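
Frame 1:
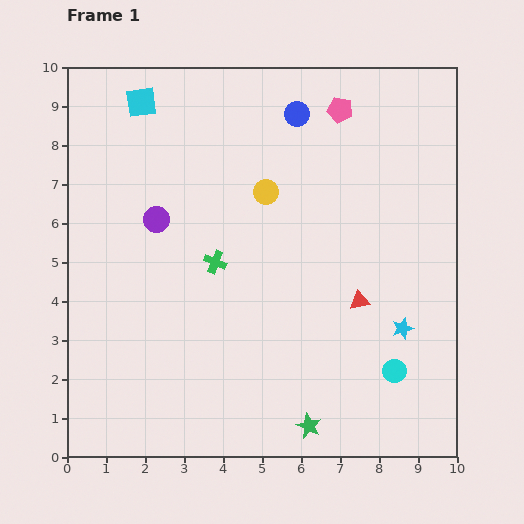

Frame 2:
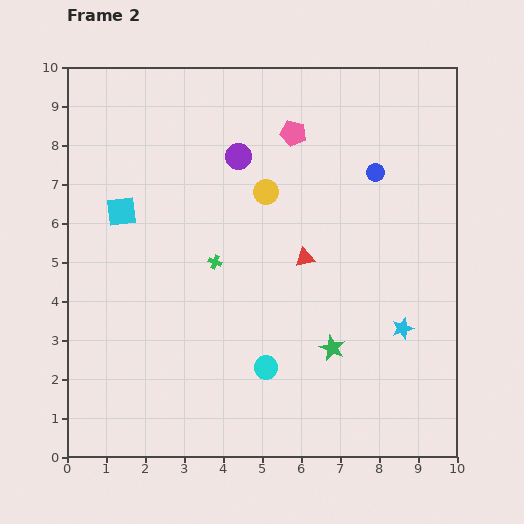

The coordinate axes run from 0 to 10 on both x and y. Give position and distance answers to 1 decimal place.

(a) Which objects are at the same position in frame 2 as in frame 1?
the yellow circle, the cyan star, the green cross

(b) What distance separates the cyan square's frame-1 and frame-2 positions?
2.8

The cyan square moved from (1.9, 9.1) to (1.4, 6.3), a distance of √(0.5² + 2.8²) ≈ 2.8.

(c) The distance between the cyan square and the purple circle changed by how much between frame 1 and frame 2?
+0.3

Distance in frame 1: 3.0. Distance in frame 2: 3.3.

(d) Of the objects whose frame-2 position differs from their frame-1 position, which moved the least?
the pink pentagon

(moved 1.3)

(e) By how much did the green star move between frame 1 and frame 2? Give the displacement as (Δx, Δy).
(0.6, 2.0)

The green star was at (6.2, 0.8) in frame 1 and (6.8, 2.8) in frame 2.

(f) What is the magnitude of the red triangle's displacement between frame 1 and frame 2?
1.8

The red triangle moved from (7.5, 4.0) to (6.1, 5.1), a distance of √(1.4² + 1.1²) ≈ 1.8.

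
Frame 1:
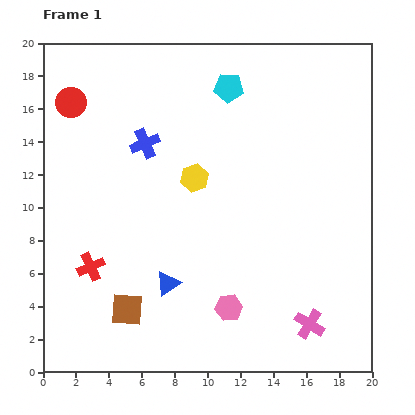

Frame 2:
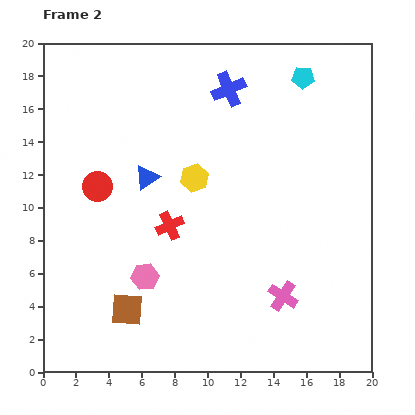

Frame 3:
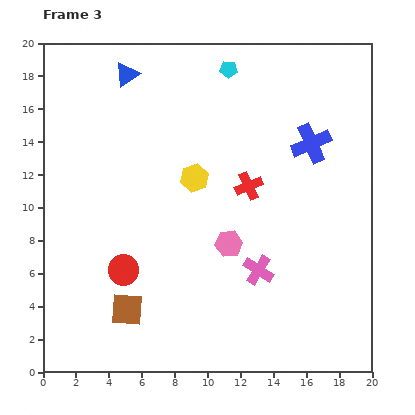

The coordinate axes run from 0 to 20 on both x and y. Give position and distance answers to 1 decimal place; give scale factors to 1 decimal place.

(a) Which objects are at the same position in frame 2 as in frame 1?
the brown square, the yellow hexagon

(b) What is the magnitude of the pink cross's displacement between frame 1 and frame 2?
2.3

The pink cross moved from (16.2, 2.9) to (14.6, 4.6), a distance of √(1.6² + 1.7²) ≈ 2.3.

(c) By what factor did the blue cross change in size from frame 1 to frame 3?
1.3×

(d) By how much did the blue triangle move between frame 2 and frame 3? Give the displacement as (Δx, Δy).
(-1.2, 6.3)

The blue triangle was at (6.3, 11.8) in frame 2 and (5.1, 18.1) in frame 3.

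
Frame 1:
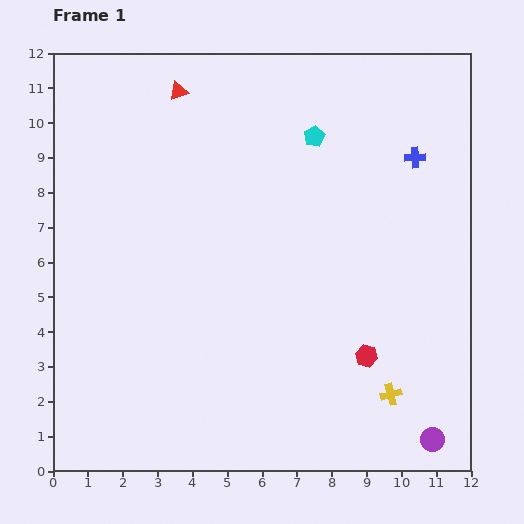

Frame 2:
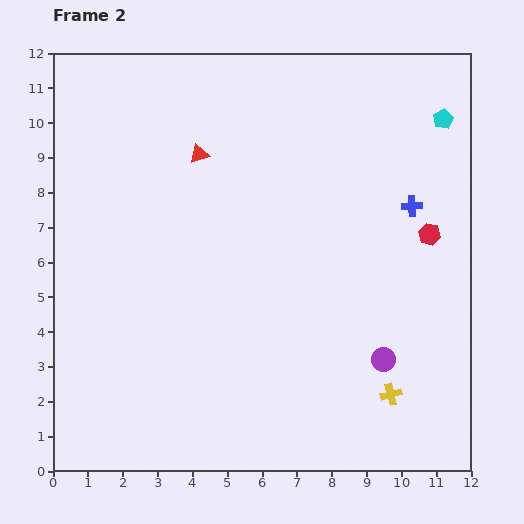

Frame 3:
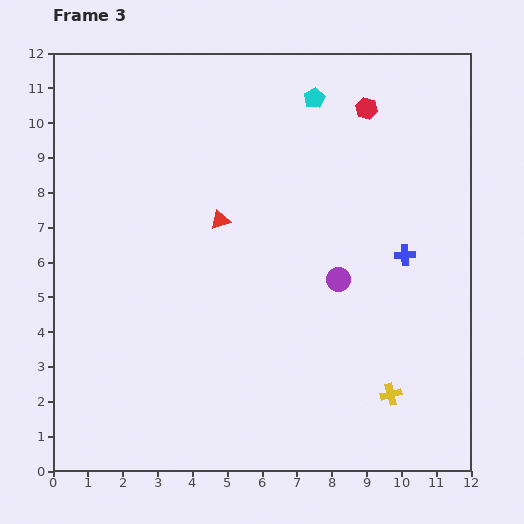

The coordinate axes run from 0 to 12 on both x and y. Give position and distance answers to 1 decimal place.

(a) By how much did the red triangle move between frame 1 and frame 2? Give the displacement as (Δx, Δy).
(0.6, -1.8)

The red triangle was at (3.6, 10.9) in frame 1 and (4.2, 9.1) in frame 2.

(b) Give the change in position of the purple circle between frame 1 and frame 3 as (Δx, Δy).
(-2.7, 4.6)

The purple circle was at (10.9, 0.9) in frame 1 and (8.2, 5.5) in frame 3.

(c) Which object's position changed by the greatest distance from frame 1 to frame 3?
the red hexagon

(moved 7.1; next 5.3)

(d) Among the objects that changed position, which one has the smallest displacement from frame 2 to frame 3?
the blue cross

(moved 1.4)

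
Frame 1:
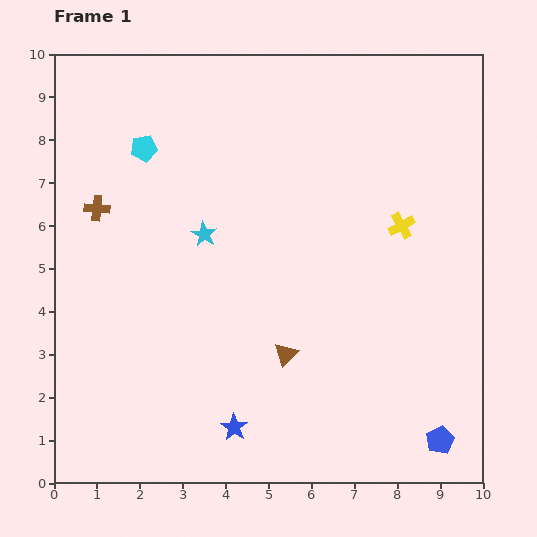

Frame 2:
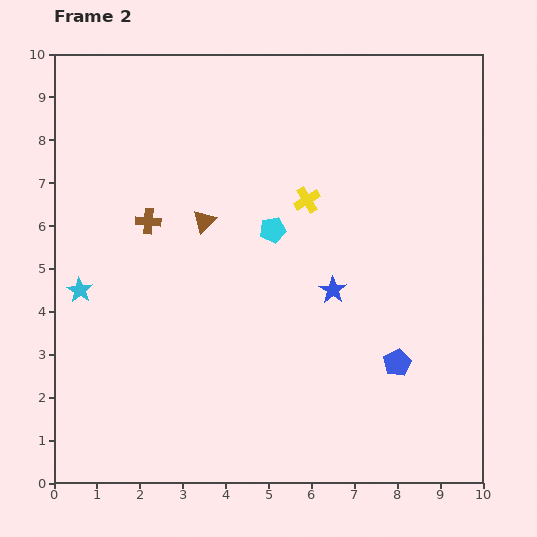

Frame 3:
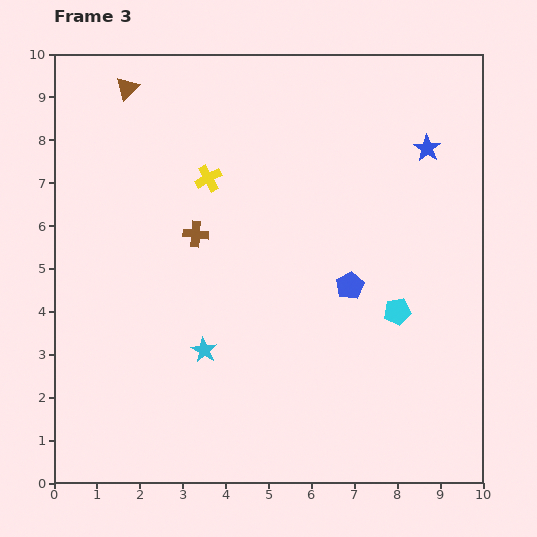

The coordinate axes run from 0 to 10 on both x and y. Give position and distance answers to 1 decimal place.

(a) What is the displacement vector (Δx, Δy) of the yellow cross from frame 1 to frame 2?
(-2.2, 0.6)

The yellow cross was at (8.1, 6.0) in frame 1 and (5.9, 6.6) in frame 2.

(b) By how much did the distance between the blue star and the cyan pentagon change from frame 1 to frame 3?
-2.9

Distance in frame 1: 6.8. Distance in frame 3: 3.9.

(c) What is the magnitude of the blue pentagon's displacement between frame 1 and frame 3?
4.2

The blue pentagon moved from (9.0, 1.0) to (6.9, 4.6), a distance of √(2.1² + 3.6²) ≈ 4.2.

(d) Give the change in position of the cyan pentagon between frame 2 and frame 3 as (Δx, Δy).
(2.9, -1.9)

The cyan pentagon was at (5.1, 5.9) in frame 2 and (8.0, 4.0) in frame 3.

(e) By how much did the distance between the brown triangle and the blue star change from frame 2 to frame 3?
+3.7

Distance in frame 2: 3.4. Distance in frame 3: 7.1.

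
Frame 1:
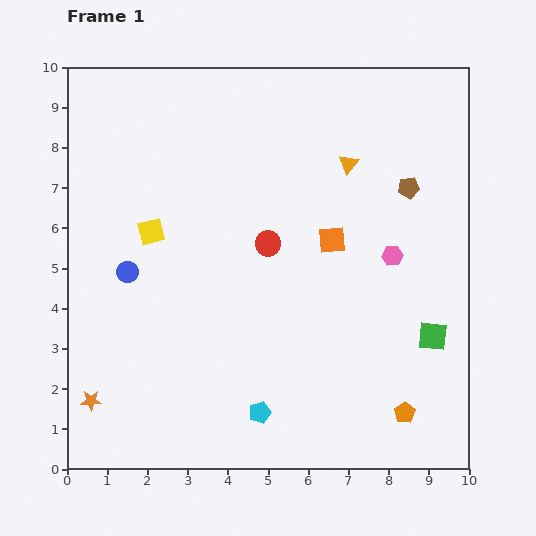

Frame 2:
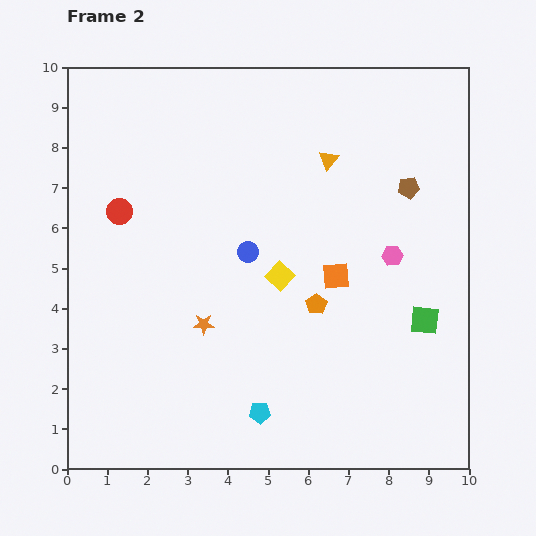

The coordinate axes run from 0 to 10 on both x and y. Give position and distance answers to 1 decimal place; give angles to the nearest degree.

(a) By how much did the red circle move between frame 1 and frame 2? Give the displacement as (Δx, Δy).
(-3.7, 0.8)

The red circle was at (5.0, 5.6) in frame 1 and (1.3, 6.4) in frame 2.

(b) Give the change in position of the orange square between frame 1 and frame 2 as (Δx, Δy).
(0.1, -0.9)

The orange square was at (6.6, 5.7) in frame 1 and (6.7, 4.8) in frame 2.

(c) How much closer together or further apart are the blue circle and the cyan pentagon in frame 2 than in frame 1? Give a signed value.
-0.8

Distance in frame 1: 4.8. Distance in frame 2: 4.0.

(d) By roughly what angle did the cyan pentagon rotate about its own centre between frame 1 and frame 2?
15° clockwise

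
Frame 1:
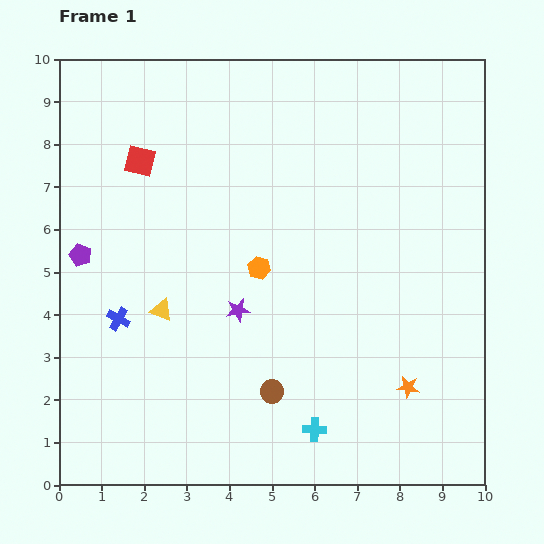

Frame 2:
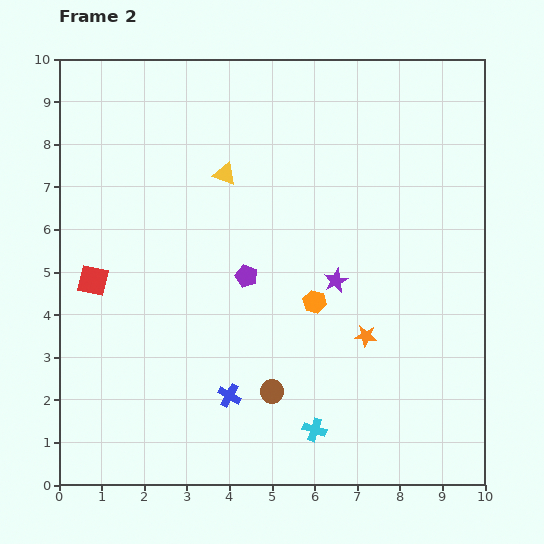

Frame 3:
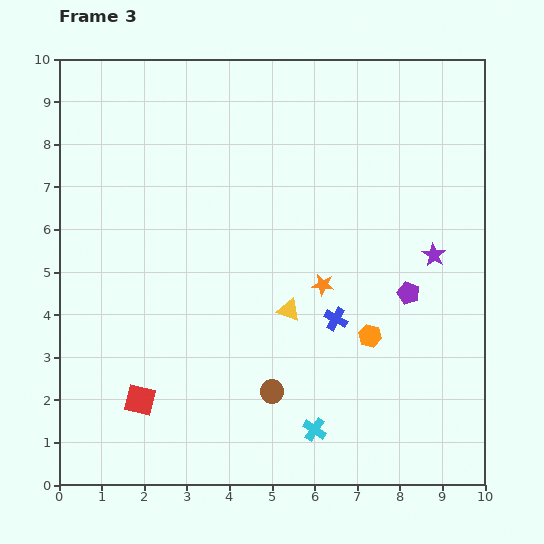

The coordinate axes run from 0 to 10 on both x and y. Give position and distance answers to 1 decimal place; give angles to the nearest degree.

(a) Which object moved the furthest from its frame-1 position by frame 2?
the purple pentagon

(moved 3.9; next 3.5)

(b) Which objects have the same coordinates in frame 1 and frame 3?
the brown circle, the cyan cross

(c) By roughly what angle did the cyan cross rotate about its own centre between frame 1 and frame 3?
30° clockwise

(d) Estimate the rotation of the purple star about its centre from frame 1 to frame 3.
31° counter-clockwise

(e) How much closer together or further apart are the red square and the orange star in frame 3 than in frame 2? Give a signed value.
-1.4

Distance in frame 2: 6.5. Distance in frame 3: 5.1.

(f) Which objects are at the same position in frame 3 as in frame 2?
the brown circle, the cyan cross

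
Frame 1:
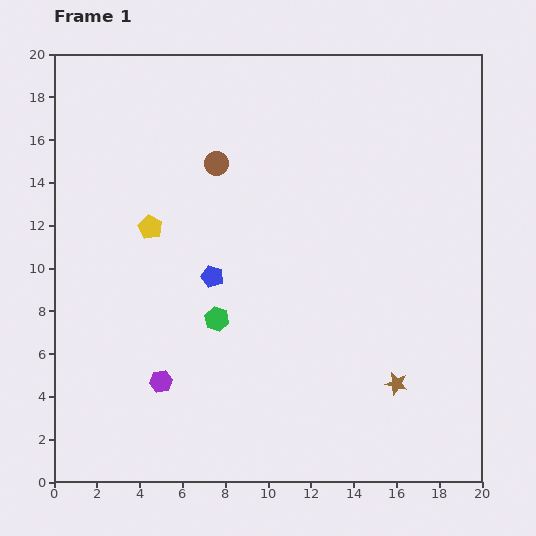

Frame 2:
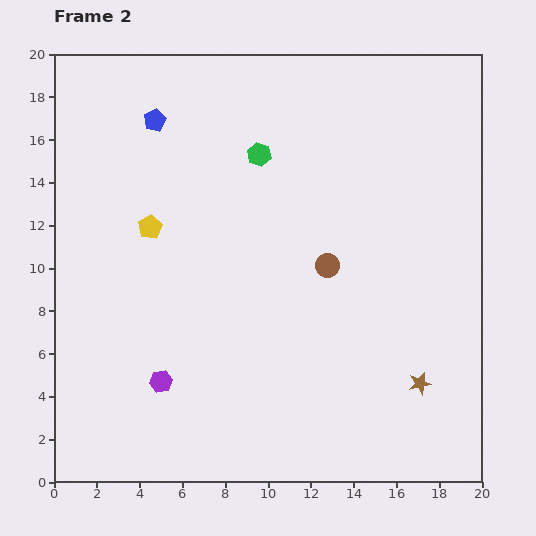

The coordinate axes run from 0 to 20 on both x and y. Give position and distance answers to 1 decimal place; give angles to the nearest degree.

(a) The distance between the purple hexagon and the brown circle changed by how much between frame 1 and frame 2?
-1.0

Distance in frame 1: 10.5. Distance in frame 2: 9.5.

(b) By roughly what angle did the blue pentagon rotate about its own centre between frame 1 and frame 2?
29° clockwise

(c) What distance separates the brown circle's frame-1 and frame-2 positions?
7.1

The brown circle moved from (7.6, 14.9) to (12.8, 10.1), a distance of √(5.2² + 4.8²) ≈ 7.1.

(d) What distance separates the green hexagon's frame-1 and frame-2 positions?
8.0

The green hexagon moved from (7.6, 7.6) to (9.6, 15.3), a distance of √(2.0² + 7.7²) ≈ 8.0.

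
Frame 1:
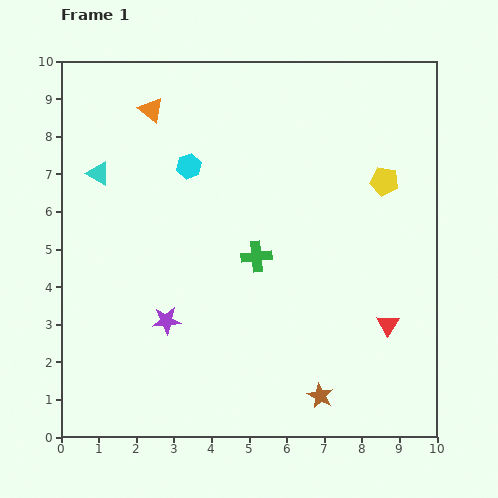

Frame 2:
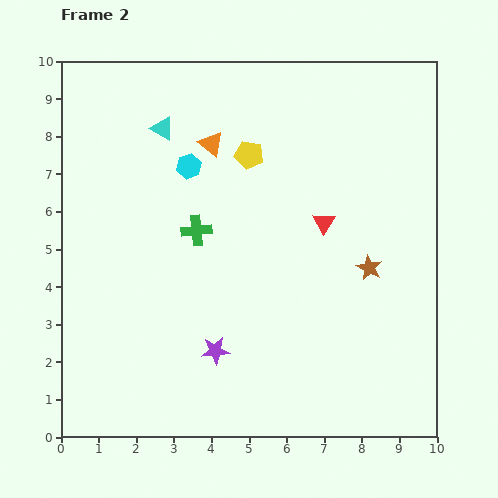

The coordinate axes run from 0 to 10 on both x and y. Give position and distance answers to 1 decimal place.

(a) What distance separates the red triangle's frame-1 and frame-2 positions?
3.2

The red triangle moved from (8.7, 3.0) to (7.0, 5.7), a distance of √(1.7² + 2.7²) ≈ 3.2.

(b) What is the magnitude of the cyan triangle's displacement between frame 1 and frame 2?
2.1

The cyan triangle moved from (1.0, 7.0) to (2.7, 8.2), a distance of √(1.7² + 1.2²) ≈ 2.1.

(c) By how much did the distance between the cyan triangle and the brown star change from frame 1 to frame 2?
-1.7

Distance in frame 1: 8.3. Distance in frame 2: 6.6.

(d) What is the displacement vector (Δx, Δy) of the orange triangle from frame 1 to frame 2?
(1.6, -0.9)

The orange triangle was at (2.4, 8.7) in frame 1 and (4.0, 7.8) in frame 2.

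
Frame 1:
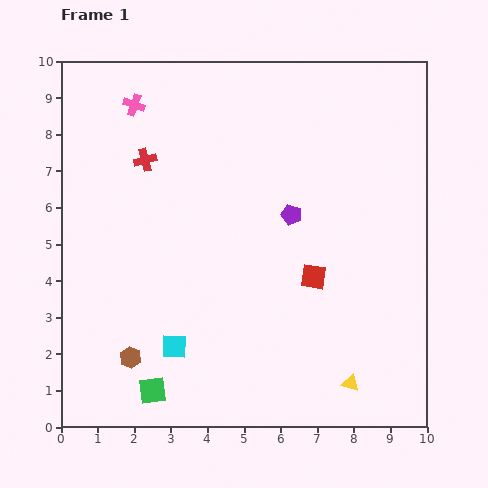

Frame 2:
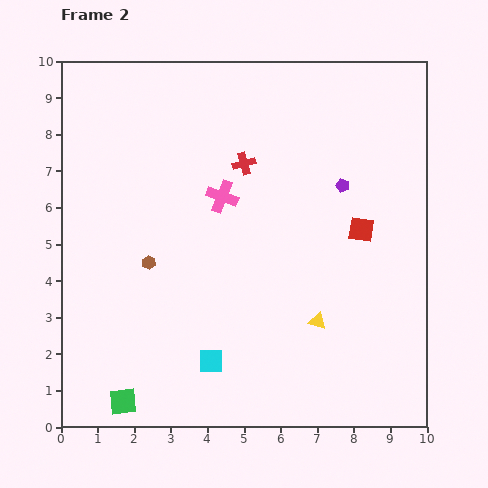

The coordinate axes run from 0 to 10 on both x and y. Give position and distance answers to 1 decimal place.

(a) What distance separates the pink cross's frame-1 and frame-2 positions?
3.5

The pink cross moved from (2.0, 8.8) to (4.4, 6.3), a distance of √(2.4² + 2.5²) ≈ 3.5.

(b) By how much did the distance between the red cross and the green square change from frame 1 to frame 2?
+1.0

Distance in frame 1: 6.3. Distance in frame 2: 7.3.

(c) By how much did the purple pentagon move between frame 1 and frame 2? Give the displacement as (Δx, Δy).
(1.4, 0.8)

The purple pentagon was at (6.3, 5.8) in frame 1 and (7.7, 6.6) in frame 2.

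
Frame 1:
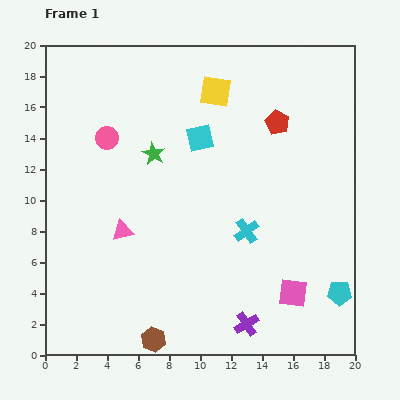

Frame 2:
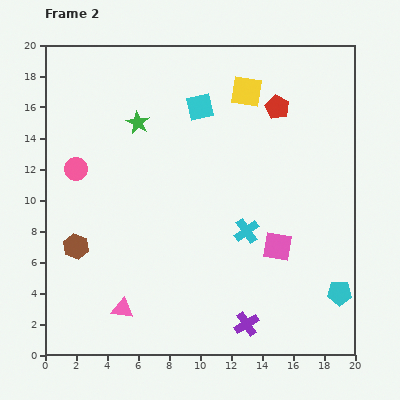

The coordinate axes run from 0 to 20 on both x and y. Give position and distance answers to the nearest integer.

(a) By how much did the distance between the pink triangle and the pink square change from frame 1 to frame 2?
-1

Distance in frame 1: 12. Distance in frame 2: 11.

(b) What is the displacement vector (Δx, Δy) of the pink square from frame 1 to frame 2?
(-1, 3)

The pink square was at (16, 4) in frame 1 and (15, 7) in frame 2.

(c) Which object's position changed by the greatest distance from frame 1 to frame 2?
the brown hexagon

(moved 8; next 5)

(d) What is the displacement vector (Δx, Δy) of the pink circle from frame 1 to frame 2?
(-2, -2)

The pink circle was at (4, 14) in frame 1 and (2, 12) in frame 2.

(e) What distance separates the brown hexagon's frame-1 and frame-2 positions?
8

The brown hexagon moved from (7, 1) to (2, 7), a distance of √(5² + 6²) ≈ 8.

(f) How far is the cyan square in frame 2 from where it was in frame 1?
2

The cyan square moved from (10, 14) to (10, 16), a distance of √(0² + 2²) ≈ 2.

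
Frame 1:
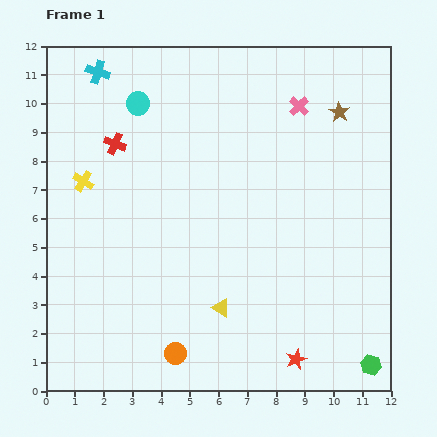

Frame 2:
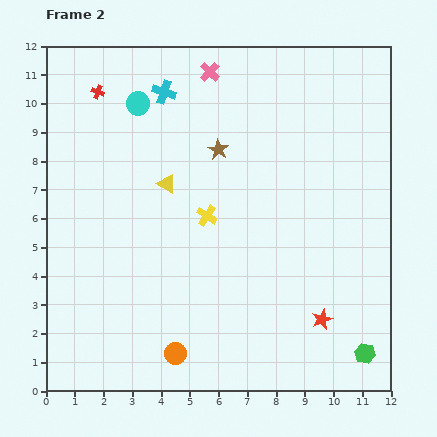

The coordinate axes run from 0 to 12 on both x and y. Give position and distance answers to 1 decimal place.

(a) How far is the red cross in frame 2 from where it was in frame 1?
1.9

The red cross moved from (2.4, 8.6) to (1.8, 10.4), a distance of √(0.6² + 1.8²) ≈ 1.9.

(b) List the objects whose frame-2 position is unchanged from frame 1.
the cyan circle, the orange circle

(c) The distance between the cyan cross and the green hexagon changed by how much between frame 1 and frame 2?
-2.4

Distance in frame 1: 13.9. Distance in frame 2: 11.5.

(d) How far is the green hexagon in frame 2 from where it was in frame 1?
0.4

The green hexagon moved from (11.3, 0.9) to (11.1, 1.3), a distance of √(0.2² + 0.4²) ≈ 0.4.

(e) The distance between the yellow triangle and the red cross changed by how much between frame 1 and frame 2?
-2.8

Distance in frame 1: 6.8. Distance in frame 2: 4.0.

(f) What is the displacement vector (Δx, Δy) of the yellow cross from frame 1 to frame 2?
(4.3, -1.2)

The yellow cross was at (1.3, 7.3) in frame 1 and (5.6, 6.1) in frame 2.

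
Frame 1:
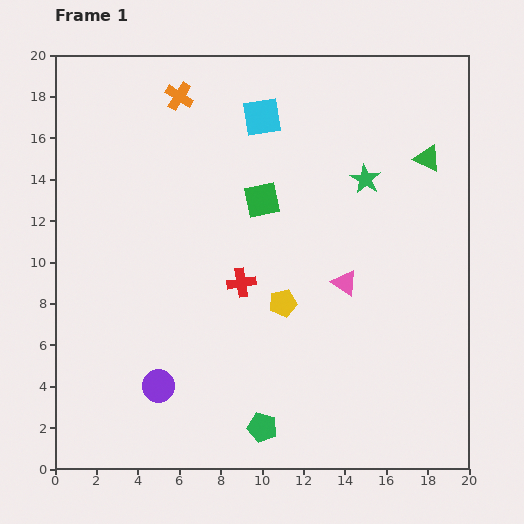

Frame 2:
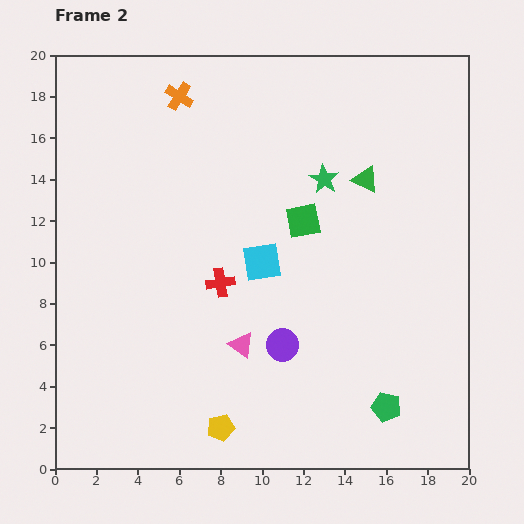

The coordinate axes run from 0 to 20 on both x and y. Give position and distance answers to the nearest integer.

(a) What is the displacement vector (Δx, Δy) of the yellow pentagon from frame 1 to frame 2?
(-3, -6)

The yellow pentagon was at (11, 8) in frame 1 and (8, 2) in frame 2.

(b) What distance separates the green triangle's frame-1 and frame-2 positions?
3

The green triangle moved from (18, 15) to (15, 14), a distance of √(3² + 1²) ≈ 3.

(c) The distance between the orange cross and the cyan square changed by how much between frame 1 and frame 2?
+5

Distance in frame 1: 4. Distance in frame 2: 9.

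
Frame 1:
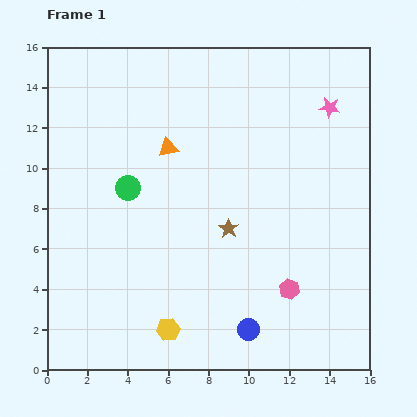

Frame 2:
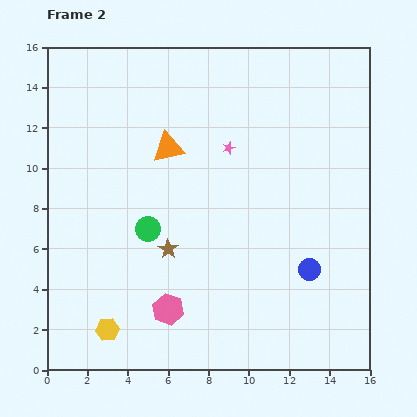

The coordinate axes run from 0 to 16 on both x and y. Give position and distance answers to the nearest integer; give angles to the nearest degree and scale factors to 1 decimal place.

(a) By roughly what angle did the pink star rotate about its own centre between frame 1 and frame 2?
26° counter-clockwise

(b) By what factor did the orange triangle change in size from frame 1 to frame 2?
1.6×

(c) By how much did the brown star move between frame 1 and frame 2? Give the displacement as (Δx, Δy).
(-3, -1)

The brown star was at (9, 7) in frame 1 and (6, 6) in frame 2.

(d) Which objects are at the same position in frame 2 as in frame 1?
the orange triangle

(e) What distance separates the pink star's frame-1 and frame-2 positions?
5

The pink star moved from (14, 13) to (9, 11), a distance of √(5² + 2²) ≈ 5.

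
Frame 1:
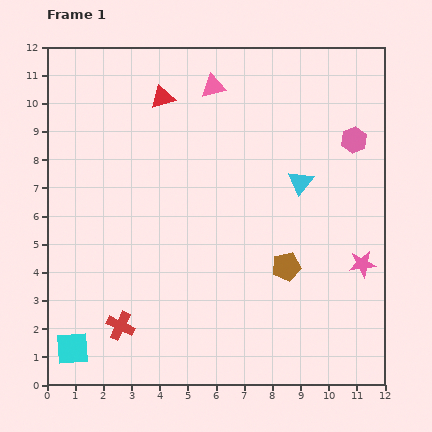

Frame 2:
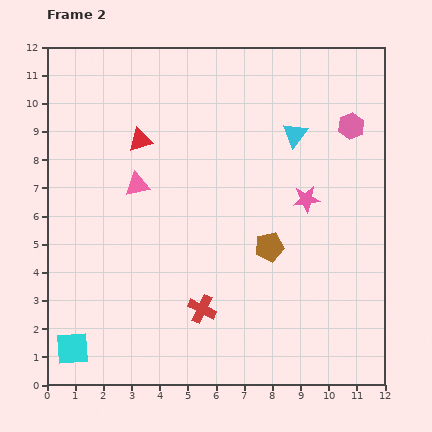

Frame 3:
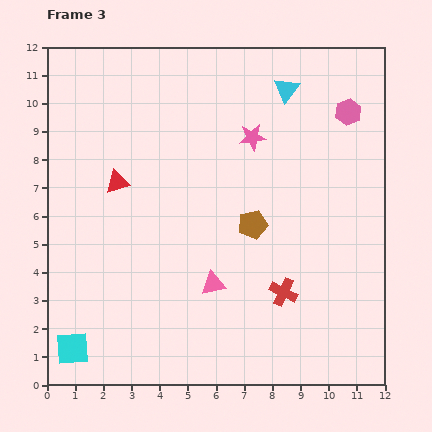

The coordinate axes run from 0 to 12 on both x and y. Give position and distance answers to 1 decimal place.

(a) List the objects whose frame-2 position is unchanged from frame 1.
the cyan square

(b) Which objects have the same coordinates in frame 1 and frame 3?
the cyan square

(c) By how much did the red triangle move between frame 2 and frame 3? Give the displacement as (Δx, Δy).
(-0.8, -1.5)

The red triangle was at (3.3, 8.7) in frame 2 and (2.5, 7.2) in frame 3.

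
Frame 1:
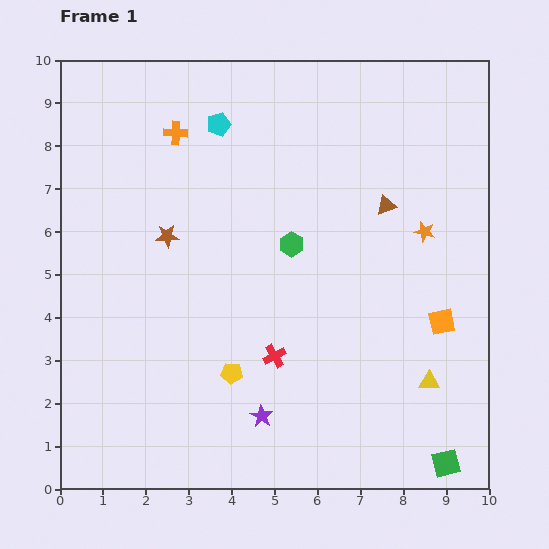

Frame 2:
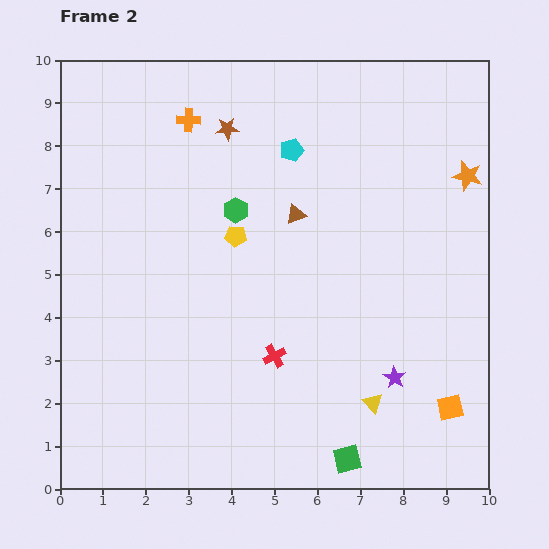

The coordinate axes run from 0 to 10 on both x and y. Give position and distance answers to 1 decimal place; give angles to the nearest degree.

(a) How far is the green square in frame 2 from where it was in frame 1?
2.3

The green square moved from (9.0, 0.6) to (6.7, 0.7), a distance of √(2.3² + 0.1²) ≈ 2.3.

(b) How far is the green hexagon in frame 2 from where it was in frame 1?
1.5

The green hexagon moved from (5.4, 5.7) to (4.1, 6.5), a distance of √(1.3² + 0.8²) ≈ 1.5.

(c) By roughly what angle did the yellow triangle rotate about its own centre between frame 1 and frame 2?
46° clockwise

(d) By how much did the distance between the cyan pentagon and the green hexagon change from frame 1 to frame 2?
-1.4

Distance in frame 1: 3.3. Distance in frame 2: 1.9.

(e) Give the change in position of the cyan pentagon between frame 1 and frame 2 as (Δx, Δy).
(1.7, -0.6)

The cyan pentagon was at (3.7, 8.5) in frame 1 and (5.4, 7.9) in frame 2.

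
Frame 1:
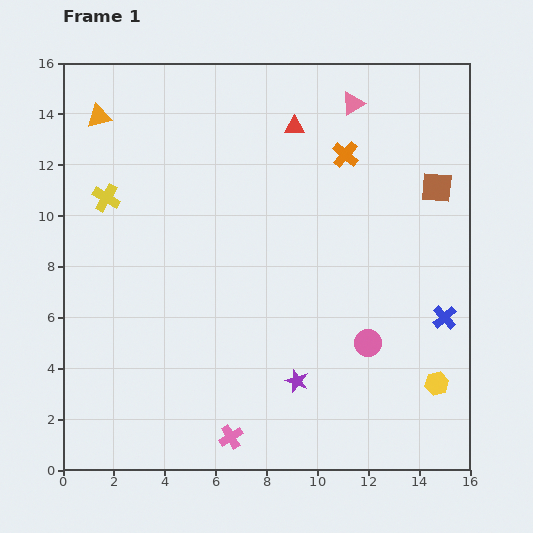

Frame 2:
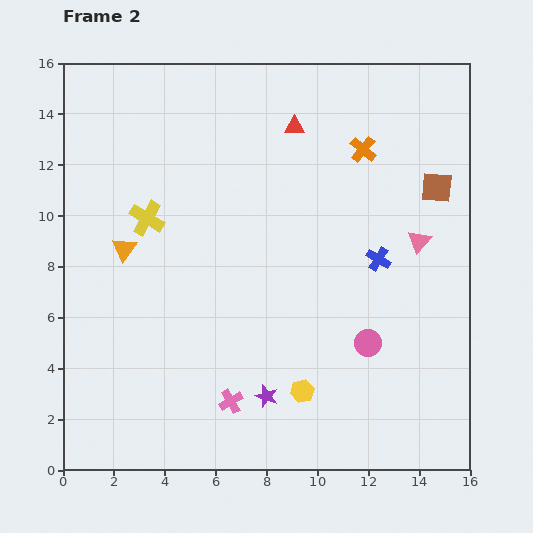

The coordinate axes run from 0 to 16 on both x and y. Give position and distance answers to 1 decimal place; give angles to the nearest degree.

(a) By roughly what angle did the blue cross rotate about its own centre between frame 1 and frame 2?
16° counter-clockwise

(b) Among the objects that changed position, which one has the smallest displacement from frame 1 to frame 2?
the orange cross

(moved 0.7)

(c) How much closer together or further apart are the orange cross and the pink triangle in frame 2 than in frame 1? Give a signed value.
+2.2

Distance in frame 1: 2.0. Distance in frame 2: 4.2.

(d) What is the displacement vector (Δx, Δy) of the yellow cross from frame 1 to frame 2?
(1.6, -0.8)

The yellow cross was at (1.7, 10.7) in frame 1 and (3.3, 9.9) in frame 2.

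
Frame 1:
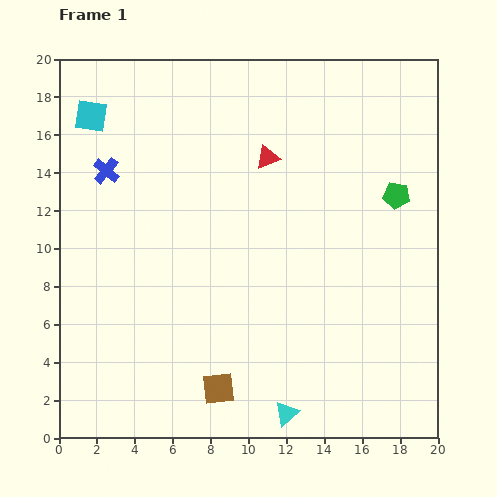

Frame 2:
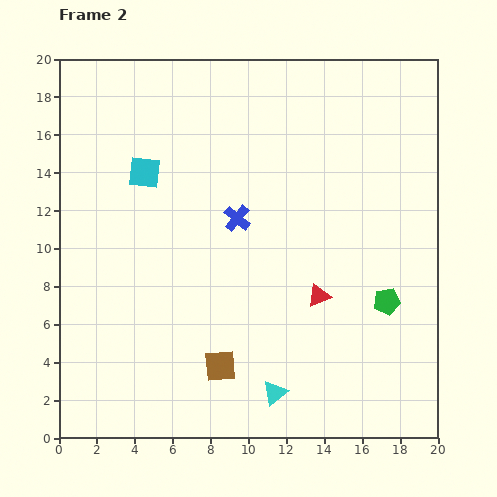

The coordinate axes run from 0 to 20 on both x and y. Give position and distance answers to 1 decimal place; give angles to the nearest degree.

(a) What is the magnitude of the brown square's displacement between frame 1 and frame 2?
1.2

The brown square moved from (8.4, 2.6) to (8.5, 3.8), a distance of √(0.1² + 1.2²) ≈ 1.2.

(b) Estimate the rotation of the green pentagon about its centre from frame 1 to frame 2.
17° counter-clockwise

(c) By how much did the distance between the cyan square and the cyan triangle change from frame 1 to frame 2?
-5.3

Distance in frame 1: 18.8. Distance in frame 2: 13.5.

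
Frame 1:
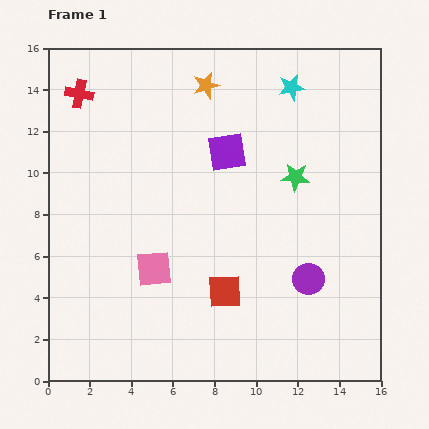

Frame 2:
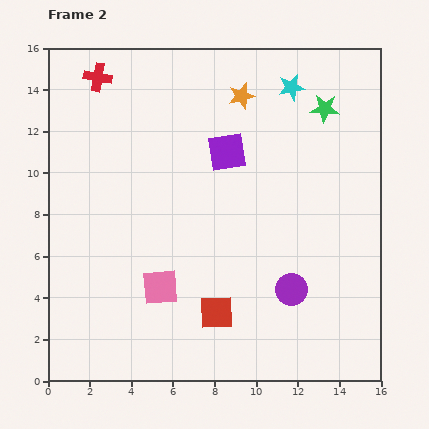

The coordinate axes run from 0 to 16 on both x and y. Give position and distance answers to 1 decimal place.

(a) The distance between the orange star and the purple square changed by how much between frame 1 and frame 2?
-0.6

Distance in frame 1: 3.4. Distance in frame 2: 2.8.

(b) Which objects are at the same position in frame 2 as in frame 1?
the cyan star, the purple square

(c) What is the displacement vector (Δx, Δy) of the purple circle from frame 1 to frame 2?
(-0.8, -0.5)

The purple circle was at (12.5, 4.9) in frame 1 and (11.7, 4.4) in frame 2.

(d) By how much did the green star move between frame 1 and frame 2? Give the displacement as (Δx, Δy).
(1.4, 3.3)

The green star was at (11.9, 9.8) in frame 1 and (13.3, 13.1) in frame 2.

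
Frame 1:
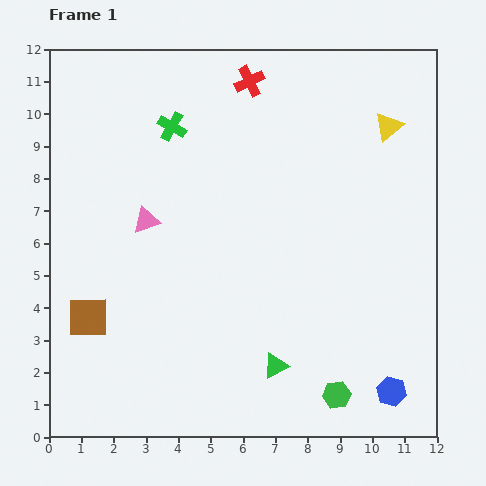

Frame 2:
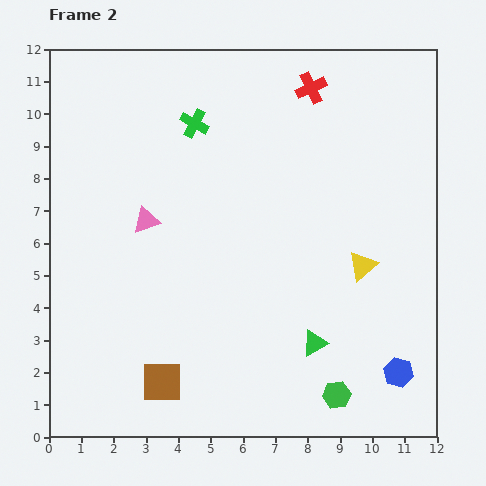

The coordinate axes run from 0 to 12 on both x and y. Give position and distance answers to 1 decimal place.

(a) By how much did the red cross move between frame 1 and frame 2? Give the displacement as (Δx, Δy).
(1.9, -0.2)

The red cross was at (6.2, 11.0) in frame 1 and (8.1, 10.8) in frame 2.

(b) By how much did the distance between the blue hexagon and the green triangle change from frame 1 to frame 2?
-0.9

Distance in frame 1: 3.7. Distance in frame 2: 2.8.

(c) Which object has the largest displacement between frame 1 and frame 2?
the yellow triangle

(moved 4.4; next 3.0)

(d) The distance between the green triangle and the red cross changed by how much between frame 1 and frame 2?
-0.9

Distance in frame 1: 8.8. Distance in frame 2: 7.9.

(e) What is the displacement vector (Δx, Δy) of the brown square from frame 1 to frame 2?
(2.3, -2.0)

The brown square was at (1.2, 3.7) in frame 1 and (3.5, 1.7) in frame 2.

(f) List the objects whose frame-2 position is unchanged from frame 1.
the green hexagon, the pink triangle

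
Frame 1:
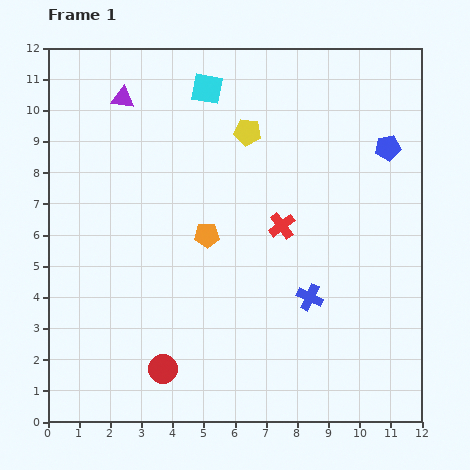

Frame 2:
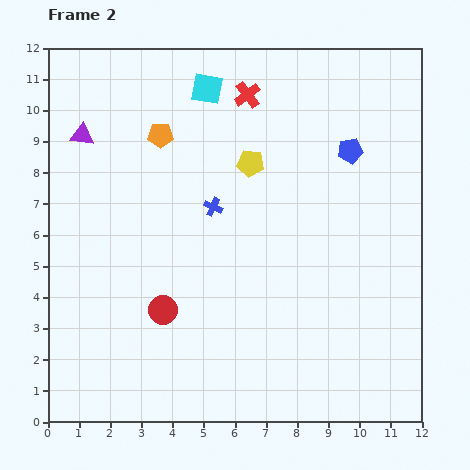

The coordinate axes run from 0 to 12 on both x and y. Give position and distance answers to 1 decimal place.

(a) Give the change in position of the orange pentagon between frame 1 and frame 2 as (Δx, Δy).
(-1.5, 3.2)

The orange pentagon was at (5.1, 6.0) in frame 1 and (3.6, 9.2) in frame 2.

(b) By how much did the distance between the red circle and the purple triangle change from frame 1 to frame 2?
-2.6

Distance in frame 1: 8.8. Distance in frame 2: 6.2.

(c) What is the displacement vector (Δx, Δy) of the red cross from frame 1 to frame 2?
(-1.1, 4.2)

The red cross was at (7.5, 6.3) in frame 1 and (6.4, 10.5) in frame 2.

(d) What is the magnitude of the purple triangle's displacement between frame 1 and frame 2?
1.8

The purple triangle moved from (2.4, 10.4) to (1.1, 9.2), a distance of √(1.3² + 1.2²) ≈ 1.8.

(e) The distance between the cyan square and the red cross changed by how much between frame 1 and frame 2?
-3.7

Distance in frame 1: 5.0. Distance in frame 2: 1.3.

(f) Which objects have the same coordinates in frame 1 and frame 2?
the cyan square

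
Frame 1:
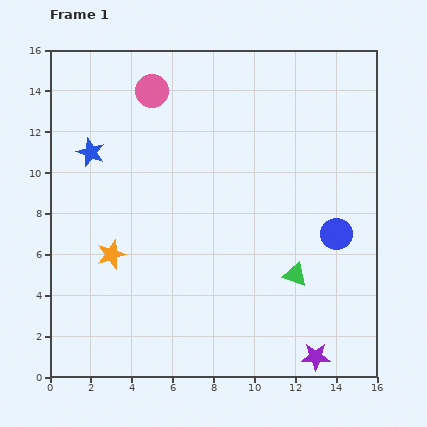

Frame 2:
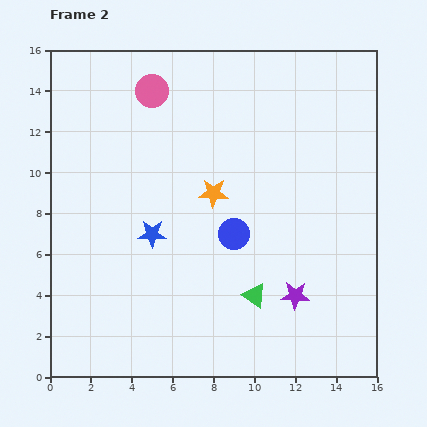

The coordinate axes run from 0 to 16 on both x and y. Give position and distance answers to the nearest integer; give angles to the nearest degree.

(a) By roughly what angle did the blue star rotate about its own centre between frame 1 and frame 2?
22° counter-clockwise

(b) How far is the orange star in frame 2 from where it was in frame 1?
6

The orange star moved from (3, 6) to (8, 9), a distance of √(5² + 3²) ≈ 6.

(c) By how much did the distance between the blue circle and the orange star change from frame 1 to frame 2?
-9

Distance in frame 1: 11. Distance in frame 2: 2.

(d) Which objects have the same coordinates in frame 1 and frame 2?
the pink circle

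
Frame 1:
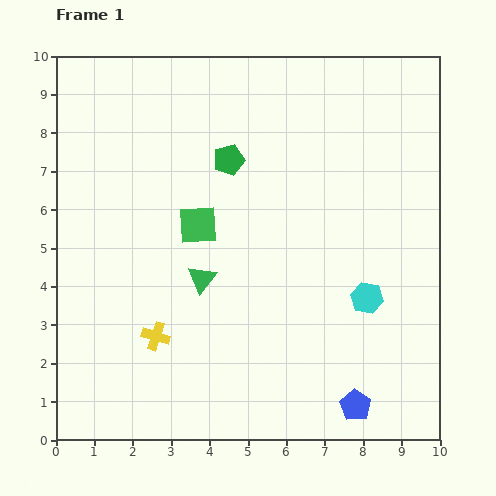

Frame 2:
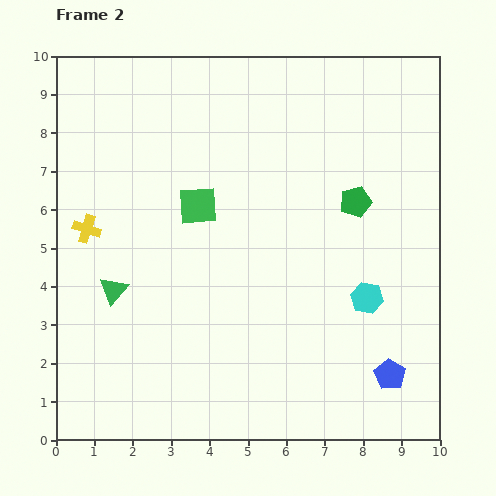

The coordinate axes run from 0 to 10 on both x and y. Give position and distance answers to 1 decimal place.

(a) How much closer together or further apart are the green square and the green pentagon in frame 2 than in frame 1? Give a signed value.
+2.2

Distance in frame 1: 1.9. Distance in frame 2: 4.1.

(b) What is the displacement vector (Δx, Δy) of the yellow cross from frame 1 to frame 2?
(-1.8, 2.8)

The yellow cross was at (2.6, 2.7) in frame 1 and (0.8, 5.5) in frame 2.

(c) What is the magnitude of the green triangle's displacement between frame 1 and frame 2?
2.3

The green triangle moved from (3.8, 4.2) to (1.5, 3.9), a distance of √(2.3² + 0.3²) ≈ 2.3.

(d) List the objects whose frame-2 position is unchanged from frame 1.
the cyan hexagon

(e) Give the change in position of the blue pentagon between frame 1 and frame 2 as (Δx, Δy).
(0.9, 0.8)

The blue pentagon was at (7.8, 0.9) in frame 1 and (8.7, 1.7) in frame 2.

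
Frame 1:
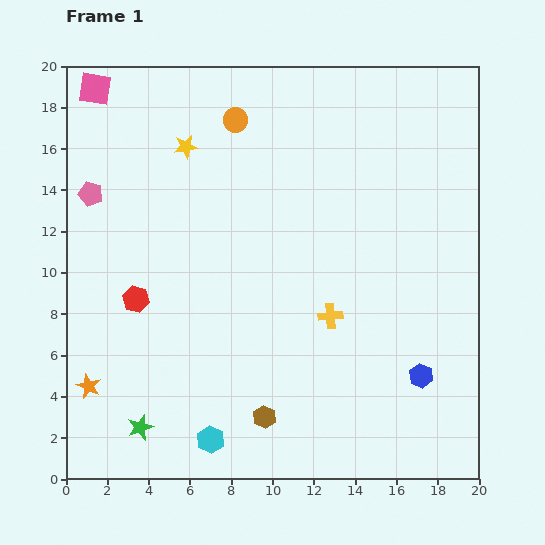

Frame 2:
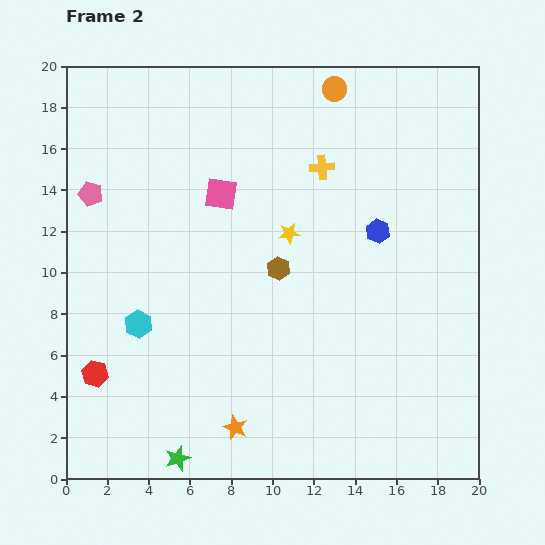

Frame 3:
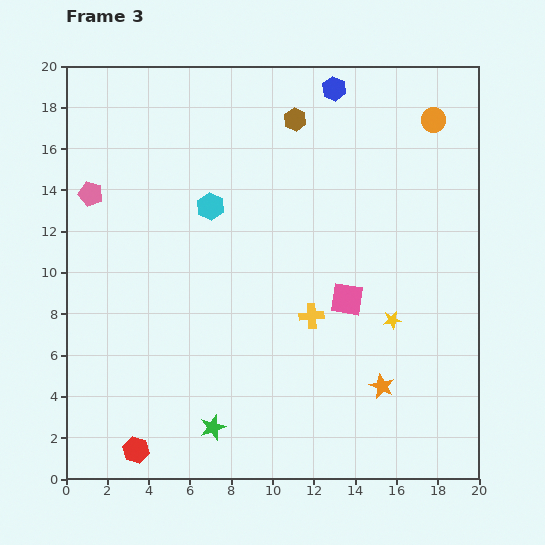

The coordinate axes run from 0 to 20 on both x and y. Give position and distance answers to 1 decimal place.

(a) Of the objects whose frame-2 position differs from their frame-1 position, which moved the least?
the green star

(moved 2.3)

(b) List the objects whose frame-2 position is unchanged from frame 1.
the pink pentagon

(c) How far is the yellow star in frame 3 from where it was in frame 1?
13.1

The yellow star moved from (5.8, 16.1) to (15.8, 7.7), a distance of √(10.0² + 8.4²) ≈ 13.1.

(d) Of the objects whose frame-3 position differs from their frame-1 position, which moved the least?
the yellow cross

(moved 0.9)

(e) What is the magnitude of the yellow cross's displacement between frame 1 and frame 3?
0.9

The yellow cross moved from (12.8, 7.9) to (11.9, 7.9), a distance of √(0.9² + 0.0²) ≈ 0.9.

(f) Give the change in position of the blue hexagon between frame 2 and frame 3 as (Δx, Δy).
(-2.1, 6.9)

The blue hexagon was at (15.1, 12.0) in frame 2 and (13.0, 18.9) in frame 3.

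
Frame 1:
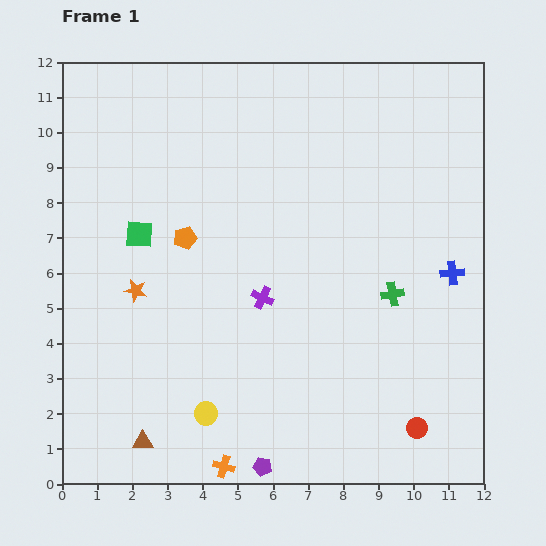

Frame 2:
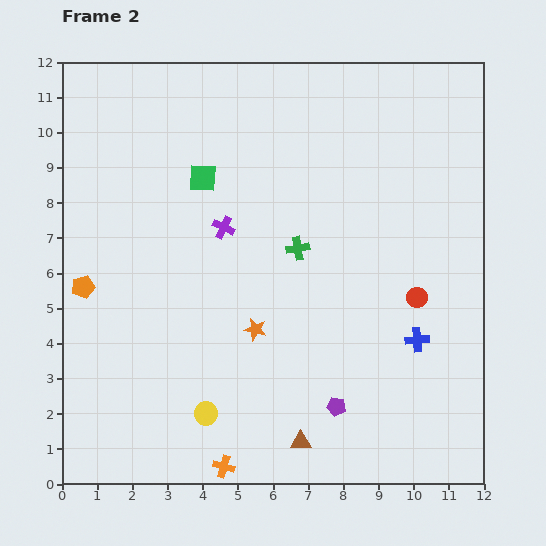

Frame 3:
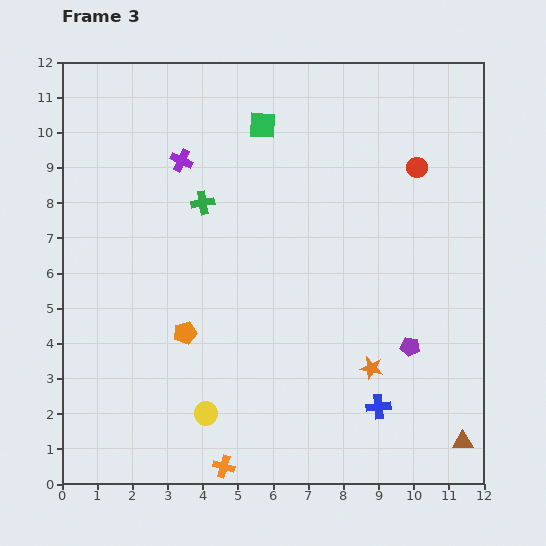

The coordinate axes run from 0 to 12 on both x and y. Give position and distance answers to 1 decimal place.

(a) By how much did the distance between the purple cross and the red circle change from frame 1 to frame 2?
+0.2

Distance in frame 1: 5.7. Distance in frame 2: 5.9.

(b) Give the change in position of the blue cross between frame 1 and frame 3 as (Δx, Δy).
(-2.1, -3.8)

The blue cross was at (11.1, 6.0) in frame 1 and (9.0, 2.2) in frame 3.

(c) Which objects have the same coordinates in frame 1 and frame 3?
the yellow circle, the orange cross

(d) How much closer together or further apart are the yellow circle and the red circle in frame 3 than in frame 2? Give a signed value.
+2.4

Distance in frame 2: 6.8. Distance in frame 3: 9.2.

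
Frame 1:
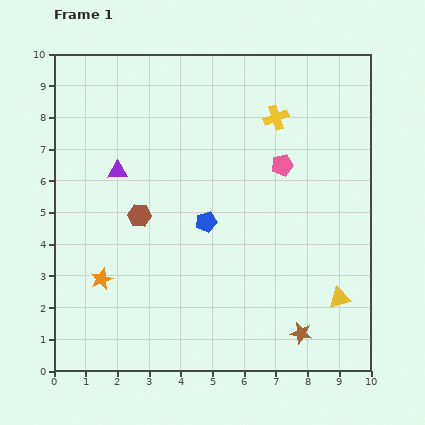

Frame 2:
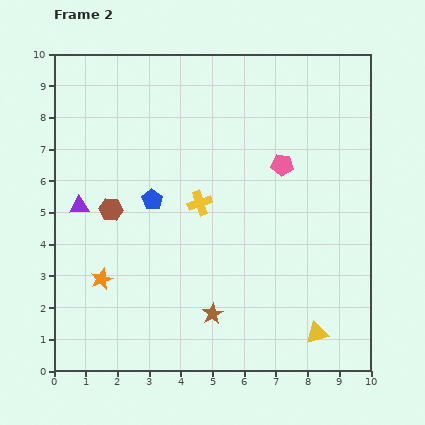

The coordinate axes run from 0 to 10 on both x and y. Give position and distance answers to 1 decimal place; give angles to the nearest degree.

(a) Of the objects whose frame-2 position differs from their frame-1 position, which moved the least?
the brown hexagon

(moved 0.9)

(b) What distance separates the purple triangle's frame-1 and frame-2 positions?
1.6

The purple triangle moved from (2.0, 6.3) to (0.8, 5.2), a distance of √(1.2² + 1.1²) ≈ 1.6.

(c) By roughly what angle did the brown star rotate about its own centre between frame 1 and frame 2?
30° clockwise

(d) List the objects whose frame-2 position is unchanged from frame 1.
the pink pentagon, the orange star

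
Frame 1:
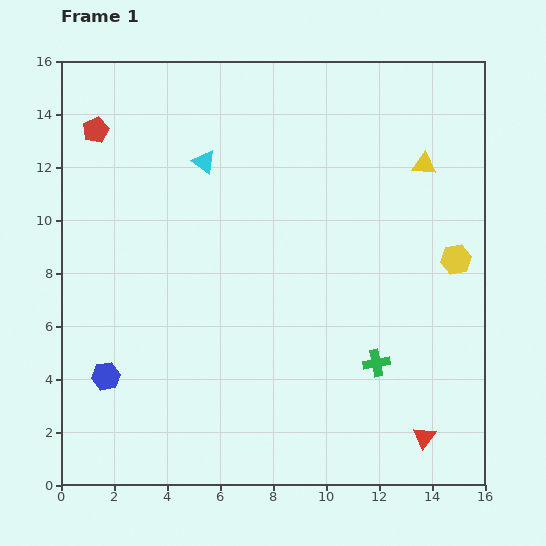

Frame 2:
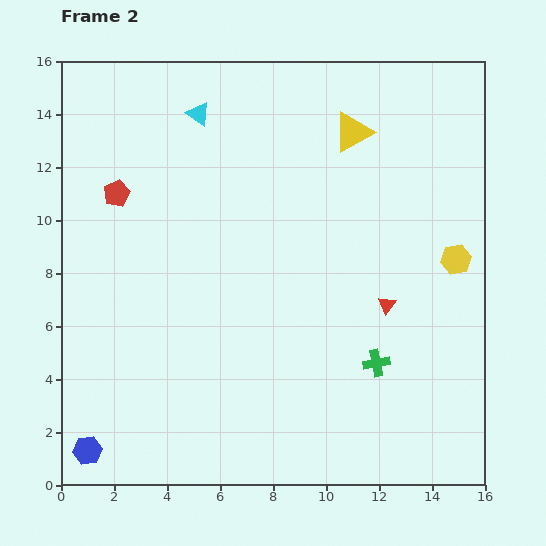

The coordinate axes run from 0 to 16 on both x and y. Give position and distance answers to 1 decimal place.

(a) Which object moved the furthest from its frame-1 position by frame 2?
the red triangle

(moved 5.2; next 3.0)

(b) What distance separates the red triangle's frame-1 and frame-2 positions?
5.2

The red triangle moved from (13.7, 1.8) to (12.3, 6.8), a distance of √(1.4² + 5.0²) ≈ 5.2.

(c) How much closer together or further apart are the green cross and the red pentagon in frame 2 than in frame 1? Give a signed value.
-2.1

Distance in frame 1: 13.8. Distance in frame 2: 11.7.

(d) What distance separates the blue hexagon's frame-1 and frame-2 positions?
2.9

The blue hexagon moved from (1.7, 4.1) to (1.0, 1.3), a distance of √(0.7² + 2.8²) ≈ 2.9.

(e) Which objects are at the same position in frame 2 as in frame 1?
the green cross, the yellow hexagon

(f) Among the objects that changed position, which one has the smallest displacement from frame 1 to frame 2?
the cyan triangle

(moved 1.8)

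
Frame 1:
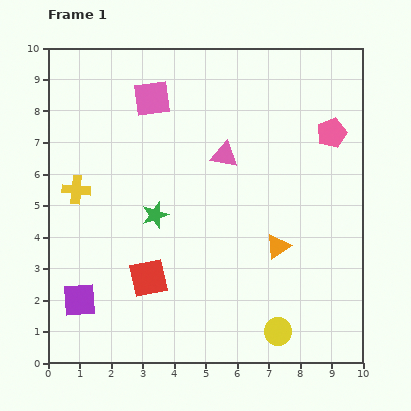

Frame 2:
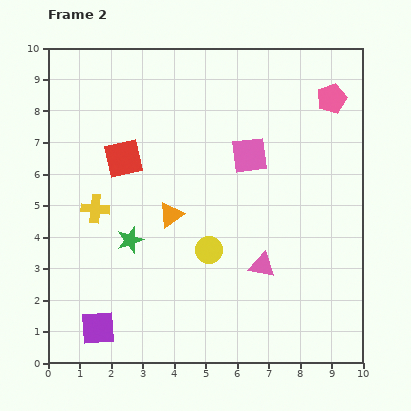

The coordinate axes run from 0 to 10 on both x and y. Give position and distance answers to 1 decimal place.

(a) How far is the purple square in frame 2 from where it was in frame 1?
1.1

The purple square moved from (1.0, 2.0) to (1.6, 1.1), a distance of √(0.6² + 0.9²) ≈ 1.1.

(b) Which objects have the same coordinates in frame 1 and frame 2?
none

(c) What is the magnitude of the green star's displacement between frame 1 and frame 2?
1.1

The green star moved from (3.4, 4.7) to (2.6, 3.9), a distance of √(0.8² + 0.8²) ≈ 1.1.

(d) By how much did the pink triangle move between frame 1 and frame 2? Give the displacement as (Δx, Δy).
(1.2, -3.5)

The pink triangle was at (5.6, 6.6) in frame 1 and (6.8, 3.1) in frame 2.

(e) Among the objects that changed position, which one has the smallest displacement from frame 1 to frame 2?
the yellow cross

(moved 0.8)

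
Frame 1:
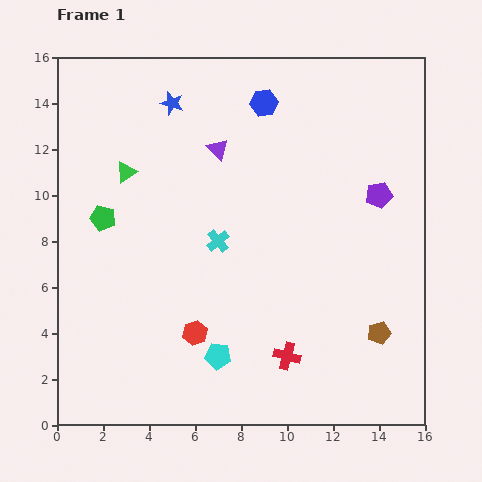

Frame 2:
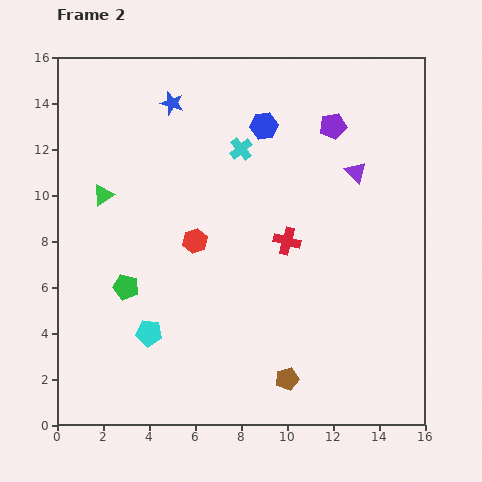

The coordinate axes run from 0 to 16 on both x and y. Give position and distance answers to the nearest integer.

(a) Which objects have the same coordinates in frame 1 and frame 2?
the blue star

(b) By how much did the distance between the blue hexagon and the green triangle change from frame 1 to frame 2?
+1

Distance in frame 1: 7. Distance in frame 2: 8.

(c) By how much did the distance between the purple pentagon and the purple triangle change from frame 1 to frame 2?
-5

Distance in frame 1: 7. Distance in frame 2: 2.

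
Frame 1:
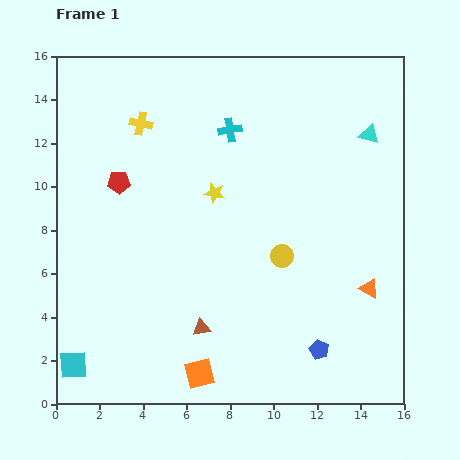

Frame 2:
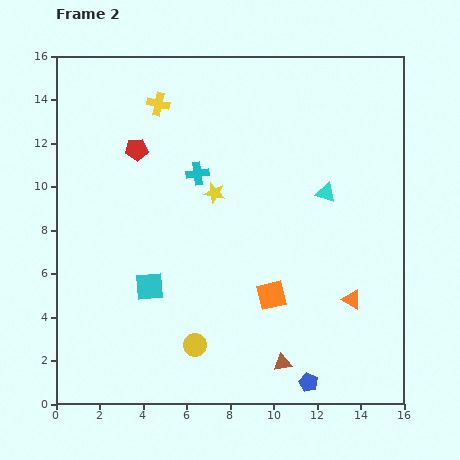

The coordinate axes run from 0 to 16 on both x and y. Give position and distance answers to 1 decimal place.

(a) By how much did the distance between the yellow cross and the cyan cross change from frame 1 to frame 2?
-0.4

Distance in frame 1: 4.1. Distance in frame 2: 3.7.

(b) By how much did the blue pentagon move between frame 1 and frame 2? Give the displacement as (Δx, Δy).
(-0.5, -1.5)

The blue pentagon was at (12.1, 2.5) in frame 1 and (11.6, 1.0) in frame 2.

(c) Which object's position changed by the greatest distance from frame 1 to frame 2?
the yellow circle

(moved 5.7; next 5.0)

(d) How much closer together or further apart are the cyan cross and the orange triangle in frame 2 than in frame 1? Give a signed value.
-0.5

Distance in frame 1: 9.7. Distance in frame 2: 9.2.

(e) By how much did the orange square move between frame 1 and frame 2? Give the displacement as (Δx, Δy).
(3.3, 3.6)

The orange square was at (6.6, 1.4) in frame 1 and (9.9, 5.0) in frame 2.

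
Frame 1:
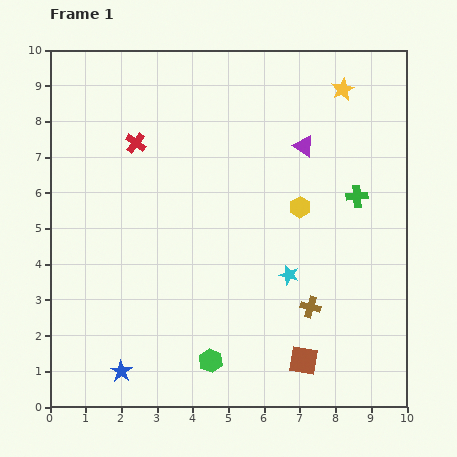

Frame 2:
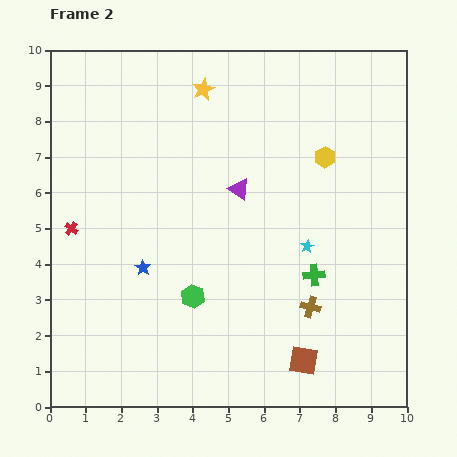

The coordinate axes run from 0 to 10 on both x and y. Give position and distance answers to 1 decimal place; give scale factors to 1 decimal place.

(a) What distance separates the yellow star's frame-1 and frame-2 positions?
3.9

The yellow star moved from (8.2, 8.9) to (4.3, 8.9), a distance of √(3.9² + 0.0²) ≈ 3.9.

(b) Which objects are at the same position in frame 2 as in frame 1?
the brown cross, the brown square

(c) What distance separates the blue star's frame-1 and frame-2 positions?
3.0

The blue star moved from (2.0, 1.0) to (2.6, 3.9), a distance of √(0.6² + 2.9²) ≈ 3.0.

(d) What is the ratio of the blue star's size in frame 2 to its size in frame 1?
0.7×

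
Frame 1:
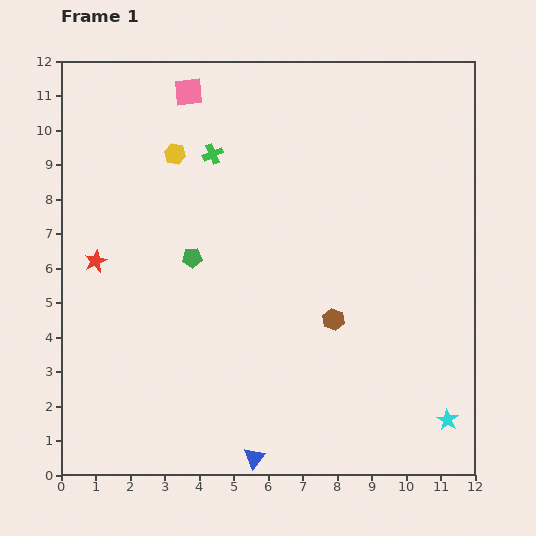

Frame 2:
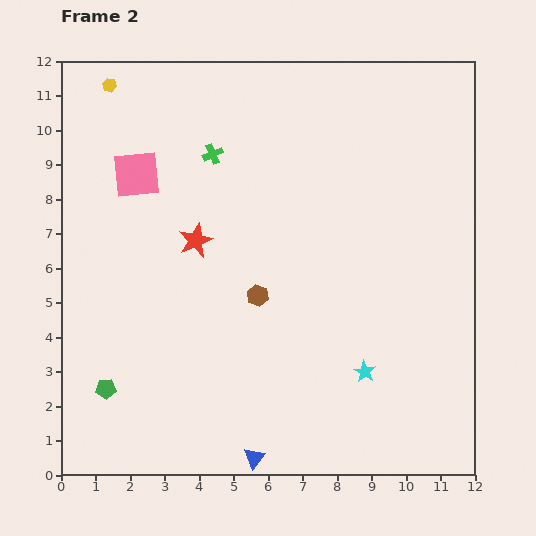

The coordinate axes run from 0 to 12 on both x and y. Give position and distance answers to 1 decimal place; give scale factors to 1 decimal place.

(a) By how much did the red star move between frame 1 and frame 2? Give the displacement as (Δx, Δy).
(2.9, 0.6)

The red star was at (1.0, 6.2) in frame 1 and (3.9, 6.8) in frame 2.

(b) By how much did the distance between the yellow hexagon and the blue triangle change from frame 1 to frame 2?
+2.5

Distance in frame 1: 9.1. Distance in frame 2: 11.6.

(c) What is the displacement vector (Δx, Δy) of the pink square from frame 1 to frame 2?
(-1.5, -2.4)

The pink square was at (3.7, 11.1) in frame 1 and (2.2, 8.7) in frame 2.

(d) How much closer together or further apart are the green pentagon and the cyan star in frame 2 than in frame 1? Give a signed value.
-1.3

Distance in frame 1: 8.8. Distance in frame 2: 7.5.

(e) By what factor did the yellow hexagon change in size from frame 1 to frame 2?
0.7×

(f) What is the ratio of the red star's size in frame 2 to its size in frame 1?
1.5×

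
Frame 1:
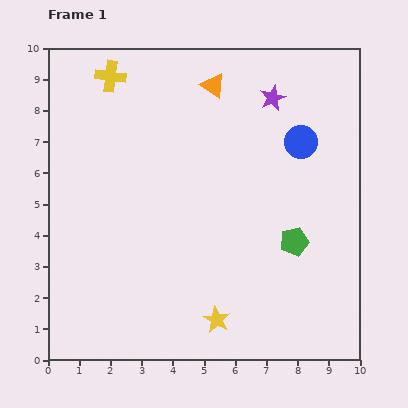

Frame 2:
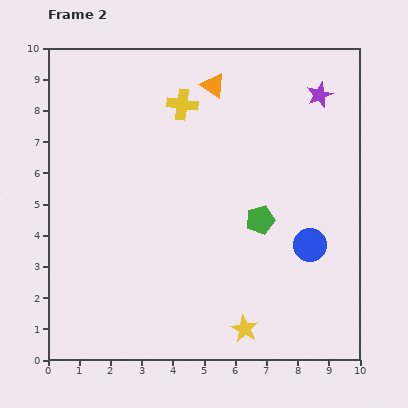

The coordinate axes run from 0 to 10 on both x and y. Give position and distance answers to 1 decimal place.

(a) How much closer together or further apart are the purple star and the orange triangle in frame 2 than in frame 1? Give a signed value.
+1.5

Distance in frame 1: 1.9. Distance in frame 2: 3.4.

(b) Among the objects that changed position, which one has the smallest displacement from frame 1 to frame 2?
the yellow star

(moved 0.9)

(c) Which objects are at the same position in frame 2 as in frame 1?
the orange triangle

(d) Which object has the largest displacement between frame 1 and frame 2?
the blue circle

(moved 3.3; next 2.5)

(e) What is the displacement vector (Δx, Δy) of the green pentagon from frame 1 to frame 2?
(-1.1, 0.7)

The green pentagon was at (7.9, 3.8) in frame 1 and (6.8, 4.5) in frame 2.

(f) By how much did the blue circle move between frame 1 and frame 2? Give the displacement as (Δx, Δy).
(0.3, -3.3)

The blue circle was at (8.1, 7.0) in frame 1 and (8.4, 3.7) in frame 2.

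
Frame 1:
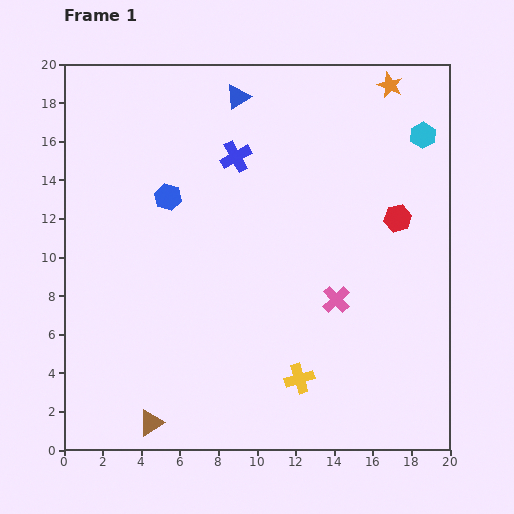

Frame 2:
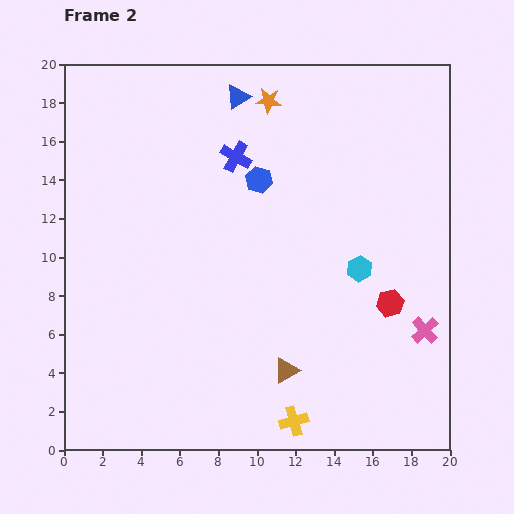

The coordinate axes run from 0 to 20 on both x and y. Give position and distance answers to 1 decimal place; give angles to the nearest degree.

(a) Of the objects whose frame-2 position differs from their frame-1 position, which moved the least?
the yellow cross

(moved 2.2)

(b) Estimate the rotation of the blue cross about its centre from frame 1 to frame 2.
31° counter-clockwise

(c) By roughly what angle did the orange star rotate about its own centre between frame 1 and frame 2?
18° counter-clockwise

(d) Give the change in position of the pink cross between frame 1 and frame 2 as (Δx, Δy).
(4.6, -1.6)

The pink cross was at (14.1, 7.8) in frame 1 and (18.7, 6.2) in frame 2.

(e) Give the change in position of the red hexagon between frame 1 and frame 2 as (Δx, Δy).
(-0.4, -4.4)

The red hexagon was at (17.3, 12.0) in frame 1 and (16.9, 7.6) in frame 2.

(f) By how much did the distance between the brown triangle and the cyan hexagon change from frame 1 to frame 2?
-14.0

Distance in frame 1: 20.5. Distance in frame 2: 6.5.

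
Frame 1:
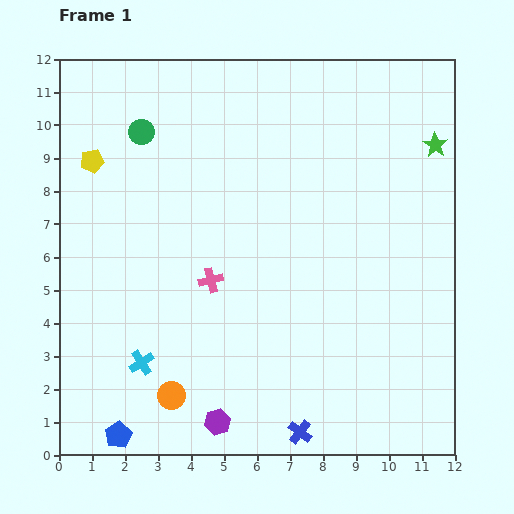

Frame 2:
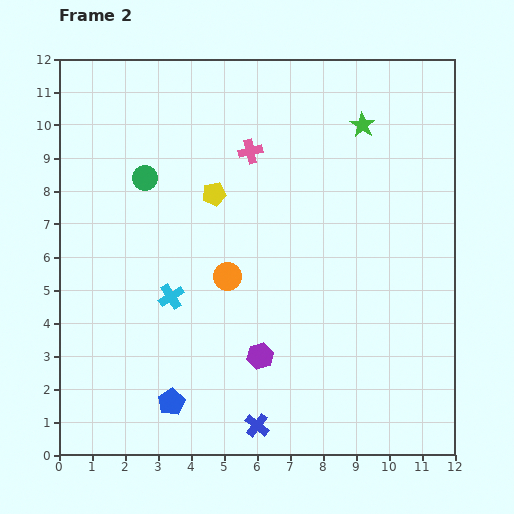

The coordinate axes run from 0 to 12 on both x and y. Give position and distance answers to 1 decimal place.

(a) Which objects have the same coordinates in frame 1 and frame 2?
none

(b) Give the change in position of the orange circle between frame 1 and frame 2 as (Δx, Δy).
(1.7, 3.6)

The orange circle was at (3.4, 1.8) in frame 1 and (5.1, 5.4) in frame 2.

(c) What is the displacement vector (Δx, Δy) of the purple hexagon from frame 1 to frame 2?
(1.3, 2.0)

The purple hexagon was at (4.8, 1.0) in frame 1 and (6.1, 3.0) in frame 2.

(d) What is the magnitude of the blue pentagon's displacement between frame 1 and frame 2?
1.9

The blue pentagon moved from (1.8, 0.6) to (3.4, 1.6), a distance of √(1.6² + 1.0²) ≈ 1.9.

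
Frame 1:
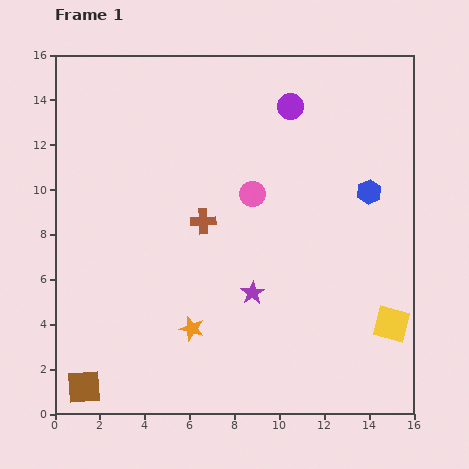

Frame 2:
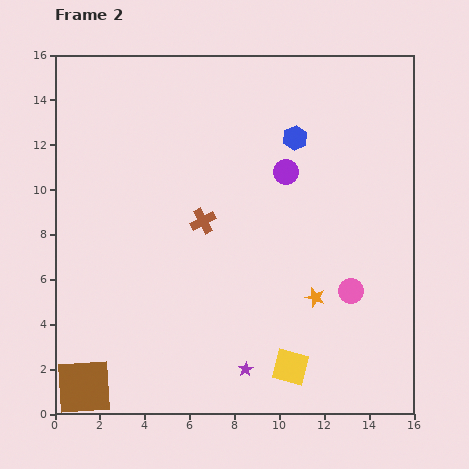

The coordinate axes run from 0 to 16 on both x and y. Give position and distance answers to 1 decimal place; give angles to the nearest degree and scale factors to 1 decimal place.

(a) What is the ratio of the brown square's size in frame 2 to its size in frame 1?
1.6×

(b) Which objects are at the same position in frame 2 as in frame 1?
the brown square, the brown cross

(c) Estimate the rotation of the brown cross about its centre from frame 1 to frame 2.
28° counter-clockwise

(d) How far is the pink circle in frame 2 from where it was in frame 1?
6.2

The pink circle moved from (8.8, 9.8) to (13.2, 5.5), a distance of √(4.4² + 4.3²) ≈ 6.2.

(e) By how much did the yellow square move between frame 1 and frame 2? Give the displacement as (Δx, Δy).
(-4.5, -1.9)

The yellow square was at (15.0, 4.0) in frame 1 and (10.5, 2.1) in frame 2.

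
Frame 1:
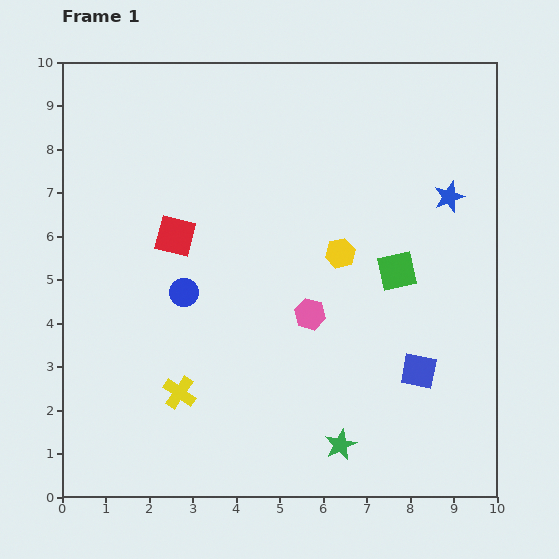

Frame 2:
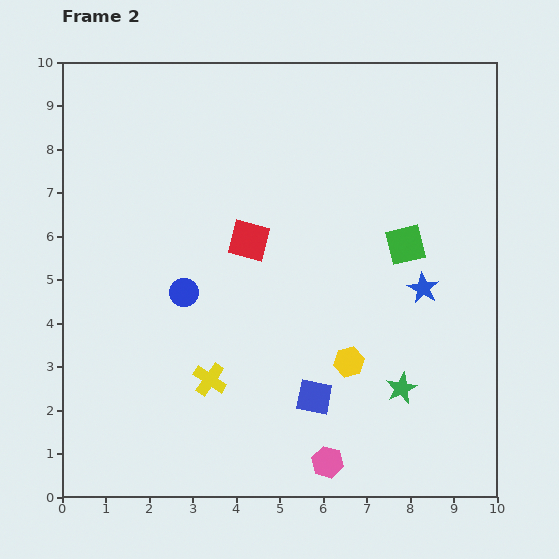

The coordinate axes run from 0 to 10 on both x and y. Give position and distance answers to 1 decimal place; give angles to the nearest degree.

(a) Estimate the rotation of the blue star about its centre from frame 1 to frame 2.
23° counter-clockwise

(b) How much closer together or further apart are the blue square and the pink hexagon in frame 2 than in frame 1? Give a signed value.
-1.3

Distance in frame 1: 2.8. Distance in frame 2: 1.5.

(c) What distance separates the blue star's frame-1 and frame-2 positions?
2.2

The blue star moved from (8.9, 6.9) to (8.3, 4.8), a distance of √(0.6² + 2.1²) ≈ 2.2.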